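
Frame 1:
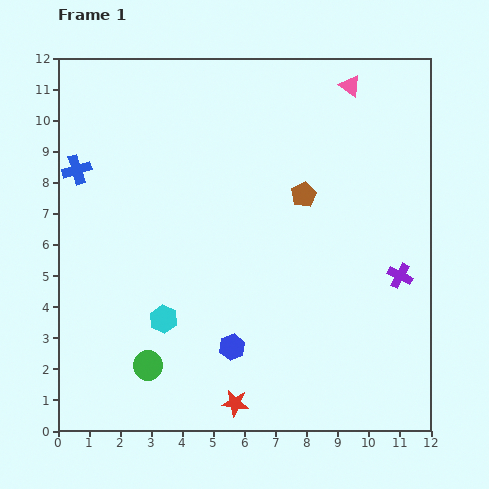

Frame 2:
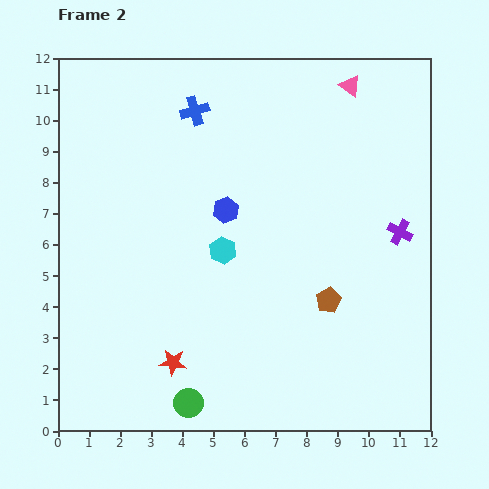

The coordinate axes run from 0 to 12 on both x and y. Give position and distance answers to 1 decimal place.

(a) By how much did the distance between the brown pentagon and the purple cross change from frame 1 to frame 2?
-0.8

Distance in frame 1: 4.0. Distance in frame 2: 3.2.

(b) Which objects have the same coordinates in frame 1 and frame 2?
the pink triangle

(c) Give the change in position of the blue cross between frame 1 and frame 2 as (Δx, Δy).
(3.8, 1.9)

The blue cross was at (0.6, 8.4) in frame 1 and (4.4, 10.3) in frame 2.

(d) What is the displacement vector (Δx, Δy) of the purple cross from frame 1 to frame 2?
(0.0, 1.4)

The purple cross was at (11.0, 5.0) in frame 1 and (11.0, 6.4) in frame 2.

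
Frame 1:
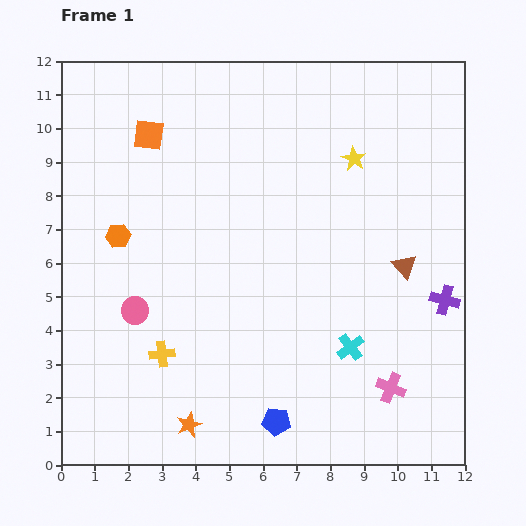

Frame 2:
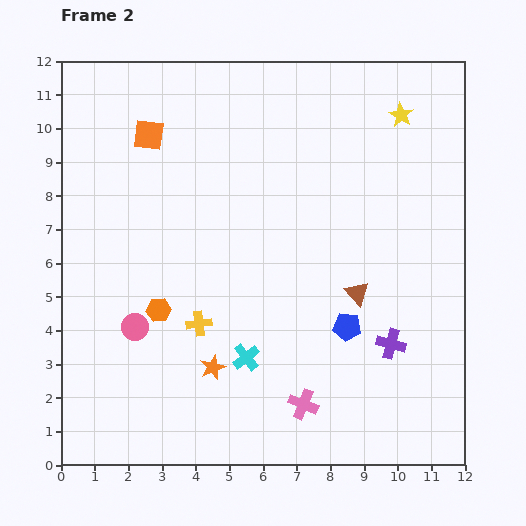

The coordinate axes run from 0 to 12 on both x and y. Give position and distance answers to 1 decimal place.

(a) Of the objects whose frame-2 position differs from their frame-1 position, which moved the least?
the pink circle

(moved 0.5)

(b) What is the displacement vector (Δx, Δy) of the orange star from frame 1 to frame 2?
(0.7, 1.7)

The orange star was at (3.8, 1.2) in frame 1 and (4.5, 2.9) in frame 2.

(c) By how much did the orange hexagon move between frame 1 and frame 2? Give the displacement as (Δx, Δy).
(1.2, -2.2)

The orange hexagon was at (1.7, 6.8) in frame 1 and (2.9, 4.6) in frame 2.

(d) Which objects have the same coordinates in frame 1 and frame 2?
the orange square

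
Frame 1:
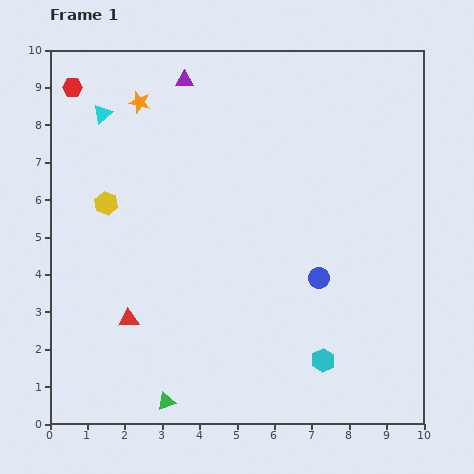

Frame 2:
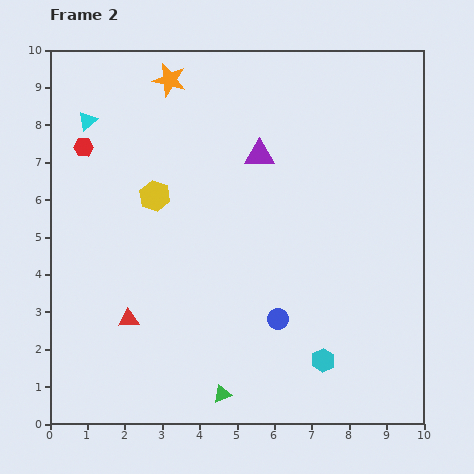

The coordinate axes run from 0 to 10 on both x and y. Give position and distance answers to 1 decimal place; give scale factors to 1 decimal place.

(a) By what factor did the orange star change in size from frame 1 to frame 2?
1.6×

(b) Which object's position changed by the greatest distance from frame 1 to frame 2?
the purple triangle

(moved 2.8; next 1.6)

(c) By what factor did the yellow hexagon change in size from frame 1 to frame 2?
1.3×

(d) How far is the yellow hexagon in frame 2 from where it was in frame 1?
1.3

The yellow hexagon moved from (1.5, 5.9) to (2.8, 6.1), a distance of √(1.3² + 0.2²) ≈ 1.3.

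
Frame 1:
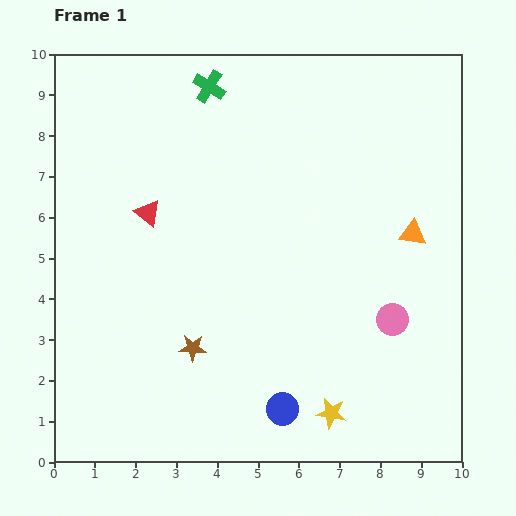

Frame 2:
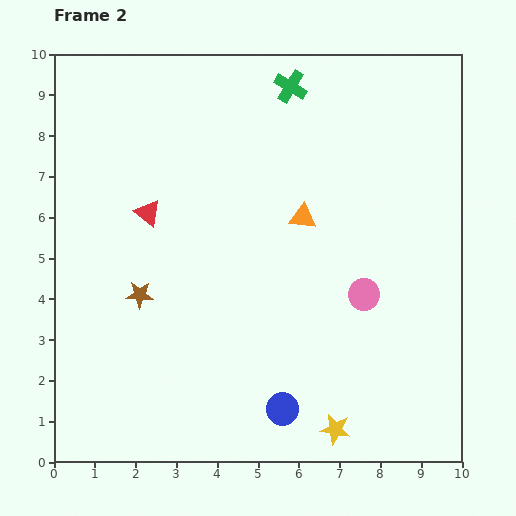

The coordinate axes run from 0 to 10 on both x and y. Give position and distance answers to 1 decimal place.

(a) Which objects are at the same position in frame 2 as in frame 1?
the red triangle, the blue circle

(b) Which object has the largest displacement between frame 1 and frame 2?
the orange triangle

(moved 2.7; next 2.0)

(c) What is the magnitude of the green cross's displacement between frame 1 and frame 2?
2.0

The green cross moved from (3.8, 9.2) to (5.8, 9.2), a distance of √(2.0² + 0.0²) ≈ 2.0.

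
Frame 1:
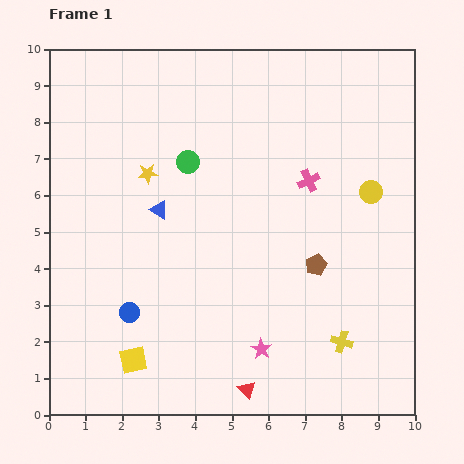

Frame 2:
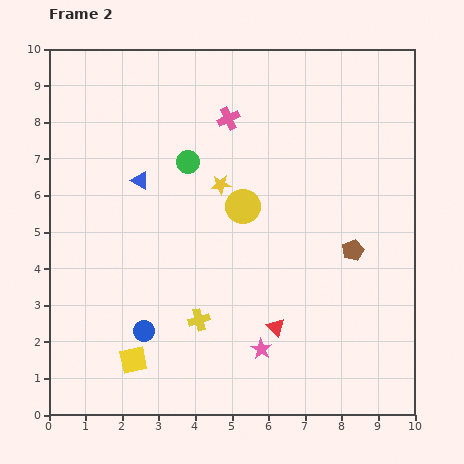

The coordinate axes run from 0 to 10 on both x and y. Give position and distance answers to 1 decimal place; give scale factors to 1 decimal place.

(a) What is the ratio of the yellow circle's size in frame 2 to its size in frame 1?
1.5×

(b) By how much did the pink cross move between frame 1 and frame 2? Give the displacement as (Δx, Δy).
(-2.2, 1.7)

The pink cross was at (7.1, 6.4) in frame 1 and (4.9, 8.1) in frame 2.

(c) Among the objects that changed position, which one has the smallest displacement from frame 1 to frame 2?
the blue circle

(moved 0.6)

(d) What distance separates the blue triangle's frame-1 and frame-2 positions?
0.9

The blue triangle moved from (3.0, 5.6) to (2.5, 6.4), a distance of √(0.5² + 0.8²) ≈ 0.9.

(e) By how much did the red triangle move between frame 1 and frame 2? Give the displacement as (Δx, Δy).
(0.8, 1.7)

The red triangle was at (5.4, 0.7) in frame 1 and (6.2, 2.4) in frame 2.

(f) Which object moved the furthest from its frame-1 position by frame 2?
the yellow cross

(moved 3.9; next 3.5)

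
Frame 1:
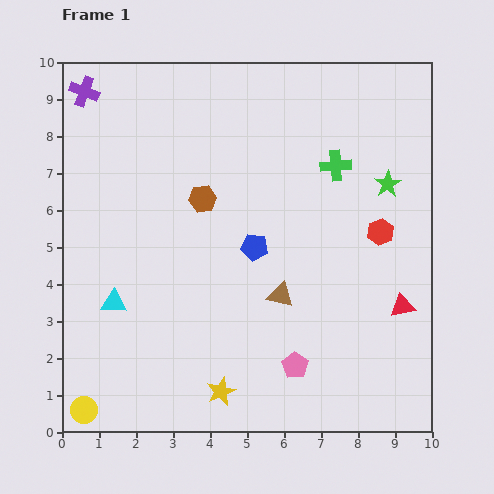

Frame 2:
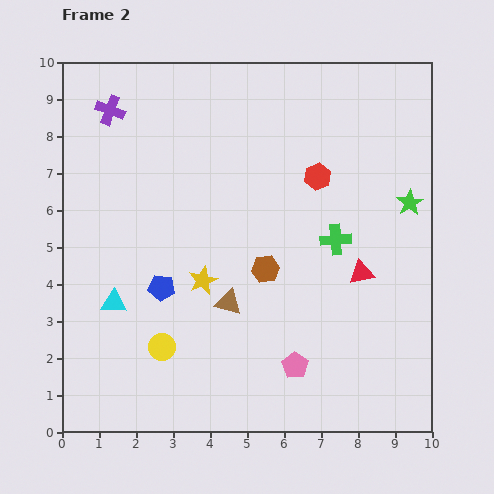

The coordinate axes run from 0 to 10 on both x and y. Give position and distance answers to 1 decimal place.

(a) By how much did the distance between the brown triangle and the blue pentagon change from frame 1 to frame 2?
+0.3

Distance in frame 1: 1.5. Distance in frame 2: 1.8.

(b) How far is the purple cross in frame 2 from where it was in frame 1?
0.9

The purple cross moved from (0.6, 9.2) to (1.3, 8.7), a distance of √(0.7² + 0.5²) ≈ 0.9.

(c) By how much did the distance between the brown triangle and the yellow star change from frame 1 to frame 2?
-2.2

Distance in frame 1: 3.1. Distance in frame 2: 0.9.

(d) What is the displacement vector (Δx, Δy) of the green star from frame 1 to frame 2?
(0.6, -0.5)

The green star was at (8.8, 6.7) in frame 1 and (9.4, 6.2) in frame 2.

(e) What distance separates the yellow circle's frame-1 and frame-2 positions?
2.7

The yellow circle moved from (0.6, 0.6) to (2.7, 2.3), a distance of √(2.1² + 1.7²) ≈ 2.7.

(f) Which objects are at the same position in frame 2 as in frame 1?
the pink pentagon, the cyan triangle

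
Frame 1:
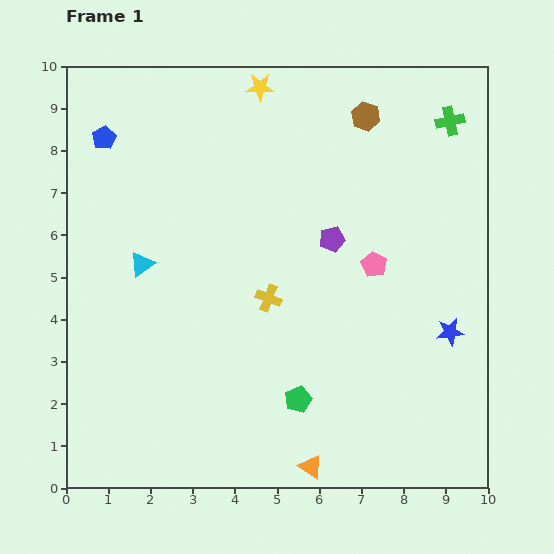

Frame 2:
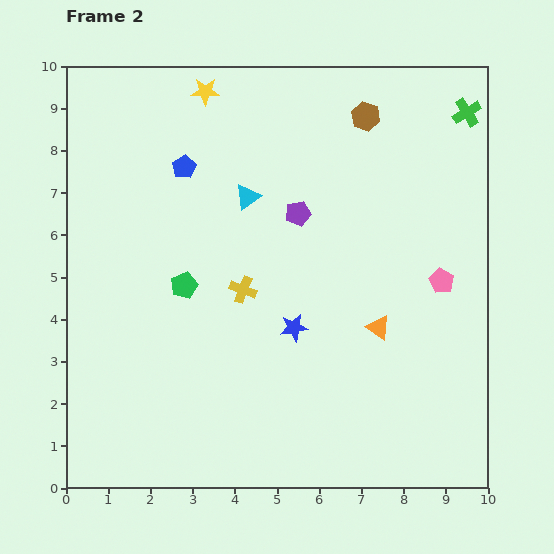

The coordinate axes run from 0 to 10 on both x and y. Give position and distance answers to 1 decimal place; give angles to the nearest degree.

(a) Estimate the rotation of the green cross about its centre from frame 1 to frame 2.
20° counter-clockwise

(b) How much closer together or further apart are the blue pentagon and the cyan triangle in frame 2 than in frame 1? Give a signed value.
-1.4

Distance in frame 1: 3.1. Distance in frame 2: 1.7.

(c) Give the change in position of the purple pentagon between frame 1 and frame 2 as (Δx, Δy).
(-0.8, 0.6)

The purple pentagon was at (6.3, 5.9) in frame 1 and (5.5, 6.5) in frame 2.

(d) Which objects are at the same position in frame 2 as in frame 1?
the brown hexagon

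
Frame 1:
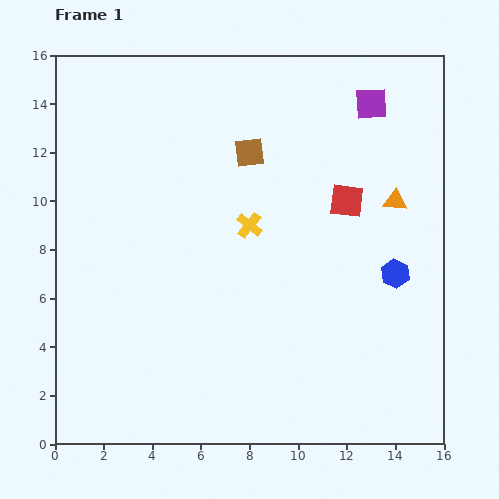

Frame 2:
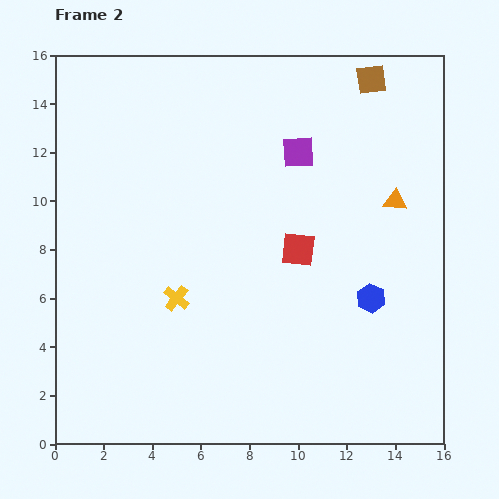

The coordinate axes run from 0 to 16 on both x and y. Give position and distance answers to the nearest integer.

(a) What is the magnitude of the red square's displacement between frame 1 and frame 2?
3

The red square moved from (12, 10) to (10, 8), a distance of √(2² + 2²) ≈ 3.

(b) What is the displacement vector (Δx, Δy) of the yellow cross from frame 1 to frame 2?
(-3, -3)

The yellow cross was at (8, 9) in frame 1 and (5, 6) in frame 2.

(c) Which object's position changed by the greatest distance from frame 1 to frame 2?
the brown square

(moved 6; next 4)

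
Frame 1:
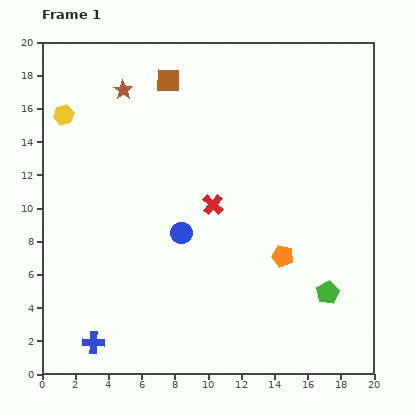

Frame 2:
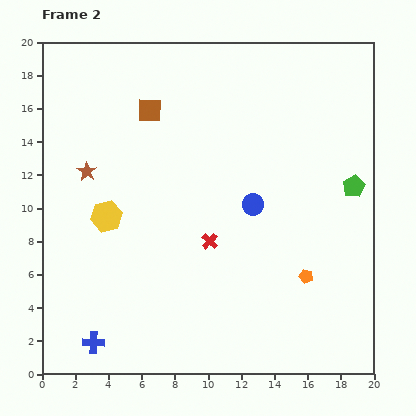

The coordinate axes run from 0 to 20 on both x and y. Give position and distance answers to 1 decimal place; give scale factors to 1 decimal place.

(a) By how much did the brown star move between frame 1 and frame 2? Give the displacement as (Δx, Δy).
(-2.2, -4.9)

The brown star was at (4.9, 17.1) in frame 1 and (2.7, 12.2) in frame 2.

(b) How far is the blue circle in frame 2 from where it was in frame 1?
4.6

The blue circle moved from (8.4, 8.5) to (12.7, 10.2), a distance of √(4.3² + 1.7²) ≈ 4.6.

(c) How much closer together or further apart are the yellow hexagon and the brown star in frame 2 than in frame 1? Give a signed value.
-0.9

Distance in frame 1: 3.9. Distance in frame 2: 3.0.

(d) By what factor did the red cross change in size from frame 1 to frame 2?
0.8×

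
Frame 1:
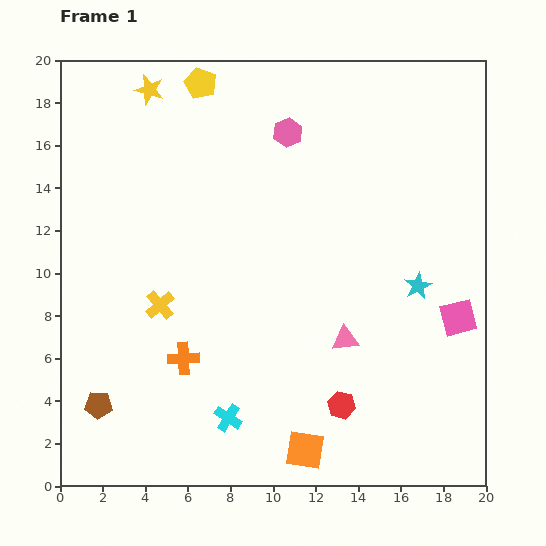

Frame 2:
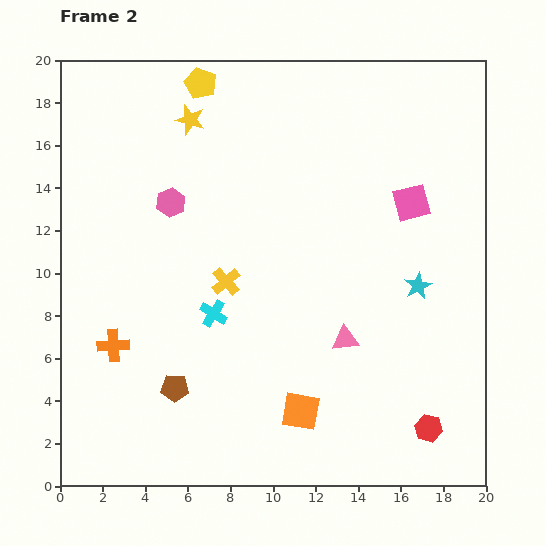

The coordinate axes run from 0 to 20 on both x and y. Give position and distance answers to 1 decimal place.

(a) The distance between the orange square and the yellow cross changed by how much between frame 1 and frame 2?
-2.6

Distance in frame 1: 9.6. Distance in frame 2: 7.0.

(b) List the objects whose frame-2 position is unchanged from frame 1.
the pink triangle, the yellow pentagon, the cyan star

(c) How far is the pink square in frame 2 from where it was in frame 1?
5.8

The pink square moved from (18.7, 7.9) to (16.5, 13.3), a distance of √(2.2² + 5.4²) ≈ 5.8.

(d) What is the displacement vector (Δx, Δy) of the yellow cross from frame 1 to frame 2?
(3.1, 1.1)

The yellow cross was at (4.7, 8.5) in frame 1 and (7.8, 9.6) in frame 2.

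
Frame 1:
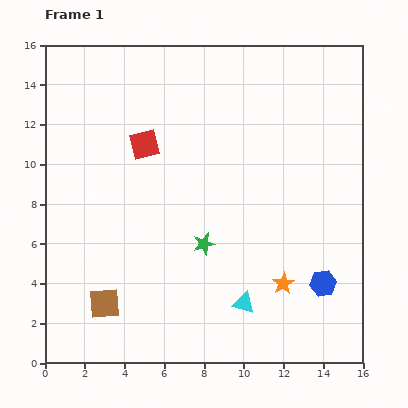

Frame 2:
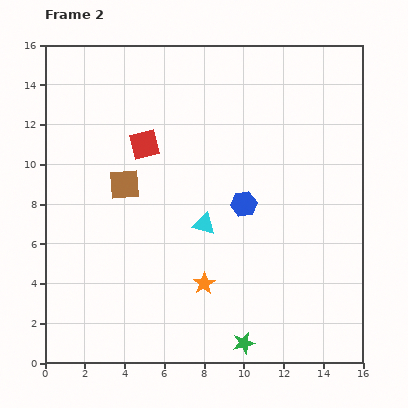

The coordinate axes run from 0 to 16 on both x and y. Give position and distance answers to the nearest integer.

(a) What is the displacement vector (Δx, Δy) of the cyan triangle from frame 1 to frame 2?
(-2, 4)

The cyan triangle was at (10, 3) in frame 1 and (8, 7) in frame 2.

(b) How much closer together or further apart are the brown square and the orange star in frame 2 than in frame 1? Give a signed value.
-3

Distance in frame 1: 9. Distance in frame 2: 6.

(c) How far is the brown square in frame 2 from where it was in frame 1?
6

The brown square moved from (3, 3) to (4, 9), a distance of √(1² + 6²) ≈ 6.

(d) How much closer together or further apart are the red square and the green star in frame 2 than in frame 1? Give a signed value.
+5

Distance in frame 1: 6. Distance in frame 2: 11.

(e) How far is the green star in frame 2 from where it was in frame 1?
5

The green star moved from (8, 6) to (10, 1), a distance of √(2² + 5²) ≈ 5.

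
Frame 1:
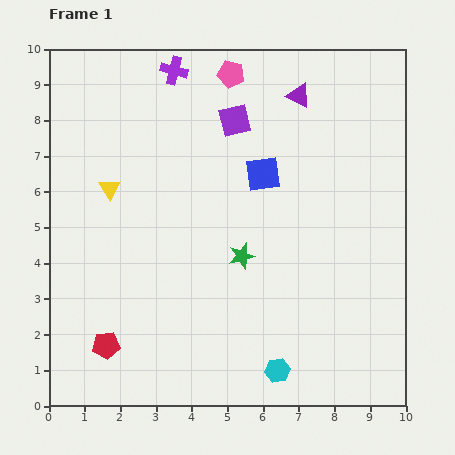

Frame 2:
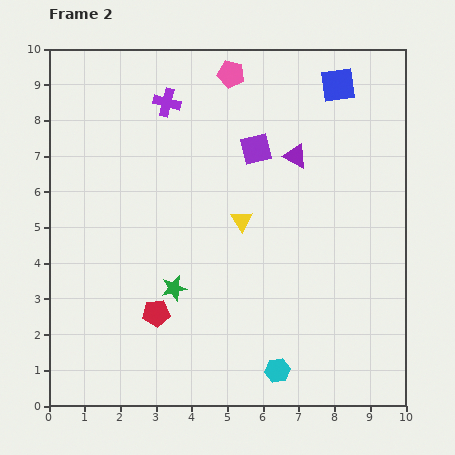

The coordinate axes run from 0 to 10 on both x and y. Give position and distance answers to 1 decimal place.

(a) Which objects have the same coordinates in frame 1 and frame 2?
the pink pentagon, the cyan hexagon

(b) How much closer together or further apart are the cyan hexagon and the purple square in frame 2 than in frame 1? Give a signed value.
-0.9

Distance in frame 1: 7.1. Distance in frame 2: 6.2.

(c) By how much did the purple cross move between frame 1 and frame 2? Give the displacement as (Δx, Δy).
(-0.2, -0.9)

The purple cross was at (3.5, 9.4) in frame 1 and (3.3, 8.5) in frame 2.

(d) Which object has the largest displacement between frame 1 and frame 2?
the yellow triangle

(moved 3.8; next 3.3)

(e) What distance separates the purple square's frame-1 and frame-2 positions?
1.0

The purple square moved from (5.2, 8.0) to (5.8, 7.2), a distance of √(0.6² + 0.8²) ≈ 1.0.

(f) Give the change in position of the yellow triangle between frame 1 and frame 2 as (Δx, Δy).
(3.7, -0.9)

The yellow triangle was at (1.7, 6.1) in frame 1 and (5.4, 5.2) in frame 2.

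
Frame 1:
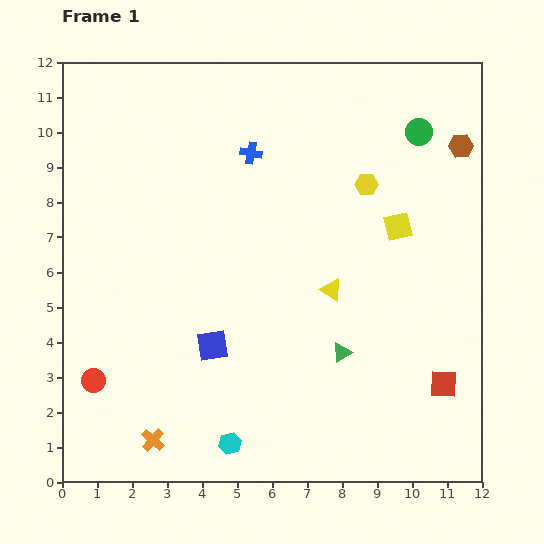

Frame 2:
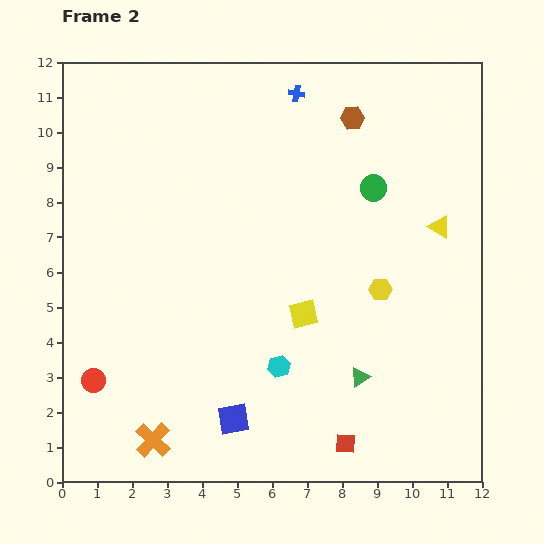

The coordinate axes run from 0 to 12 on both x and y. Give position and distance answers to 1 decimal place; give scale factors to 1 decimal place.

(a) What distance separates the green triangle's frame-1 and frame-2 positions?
0.9

The green triangle moved from (8.0, 3.7) to (8.5, 3.0), a distance of √(0.5² + 0.7²) ≈ 0.9.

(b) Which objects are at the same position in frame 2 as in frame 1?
the orange cross, the red circle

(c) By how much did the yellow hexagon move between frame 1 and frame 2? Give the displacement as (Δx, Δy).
(0.4, -3.0)

The yellow hexagon was at (8.7, 8.5) in frame 1 and (9.1, 5.5) in frame 2.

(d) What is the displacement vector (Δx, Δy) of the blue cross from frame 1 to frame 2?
(1.3, 1.7)

The blue cross was at (5.4, 9.4) in frame 1 and (6.7, 11.1) in frame 2.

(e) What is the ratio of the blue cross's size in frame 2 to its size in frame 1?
0.7×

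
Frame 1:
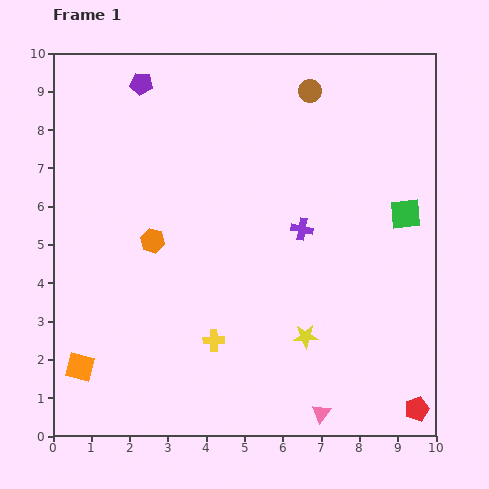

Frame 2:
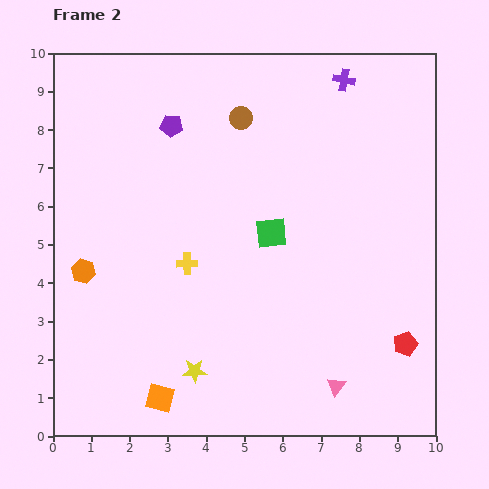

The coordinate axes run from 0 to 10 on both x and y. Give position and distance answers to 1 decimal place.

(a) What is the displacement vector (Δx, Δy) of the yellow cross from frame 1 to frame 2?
(-0.7, 2.0)

The yellow cross was at (4.2, 2.5) in frame 1 and (3.5, 4.5) in frame 2.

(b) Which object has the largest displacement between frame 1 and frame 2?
the purple cross

(moved 4.1; next 3.5)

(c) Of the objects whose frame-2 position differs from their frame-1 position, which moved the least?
the pink triangle

(moved 0.8)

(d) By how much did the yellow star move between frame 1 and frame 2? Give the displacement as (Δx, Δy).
(-2.9, -0.9)

The yellow star was at (6.6, 2.6) in frame 1 and (3.7, 1.7) in frame 2.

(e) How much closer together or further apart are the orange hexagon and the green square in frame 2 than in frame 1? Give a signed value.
-1.6

Distance in frame 1: 6.6. Distance in frame 2: 5.0.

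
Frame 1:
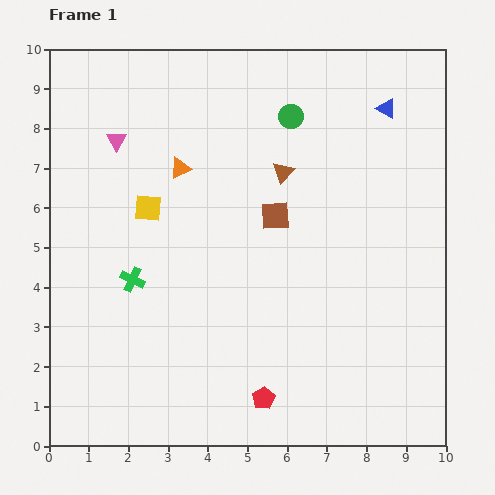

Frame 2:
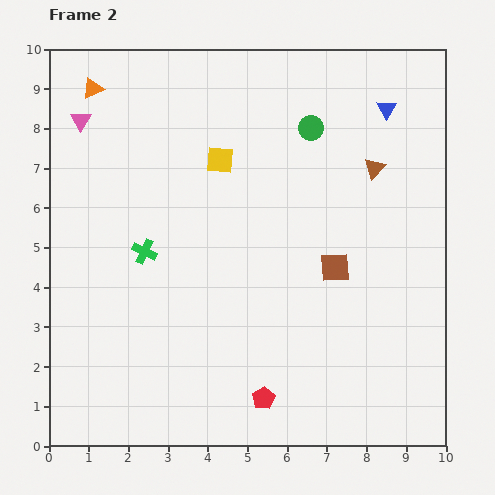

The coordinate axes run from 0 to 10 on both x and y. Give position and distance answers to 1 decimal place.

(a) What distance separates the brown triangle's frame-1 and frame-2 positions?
2.3

The brown triangle moved from (5.9, 6.9) to (8.2, 7.0), a distance of √(2.3² + 0.1²) ≈ 2.3.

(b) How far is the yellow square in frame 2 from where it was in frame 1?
2.2

The yellow square moved from (2.5, 6.0) to (4.3, 7.2), a distance of √(1.8² + 1.2²) ≈ 2.2.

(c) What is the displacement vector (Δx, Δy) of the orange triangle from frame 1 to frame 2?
(-2.2, 2.0)

The orange triangle was at (3.3, 7.0) in frame 1 and (1.1, 9.0) in frame 2.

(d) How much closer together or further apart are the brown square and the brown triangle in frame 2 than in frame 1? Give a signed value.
+1.6

Distance in frame 1: 1.1. Distance in frame 2: 2.7.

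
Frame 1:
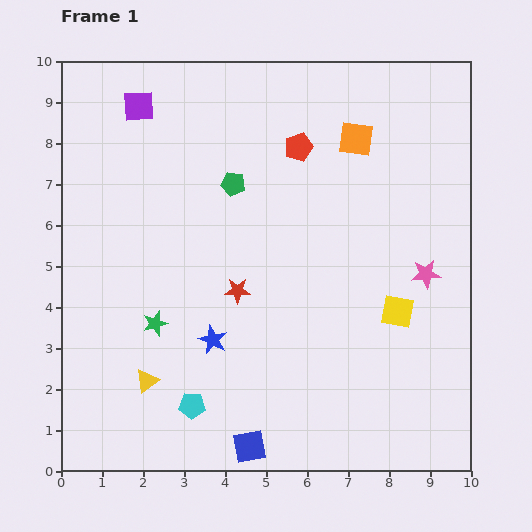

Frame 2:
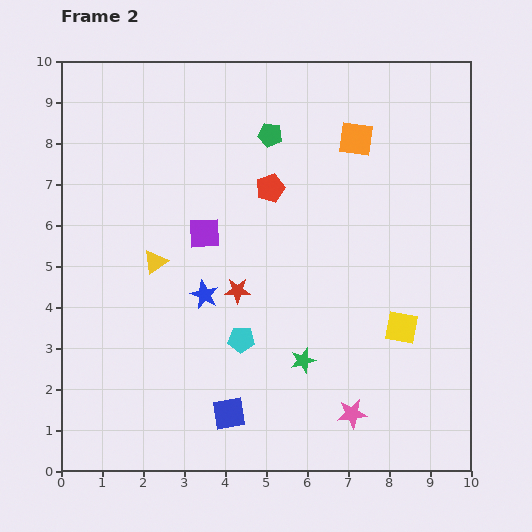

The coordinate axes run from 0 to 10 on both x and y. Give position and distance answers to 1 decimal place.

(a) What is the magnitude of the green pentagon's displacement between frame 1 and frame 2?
1.5

The green pentagon moved from (4.2, 7.0) to (5.1, 8.2), a distance of √(0.9² + 1.2²) ≈ 1.5.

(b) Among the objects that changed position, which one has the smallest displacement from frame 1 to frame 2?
the yellow square

(moved 0.4)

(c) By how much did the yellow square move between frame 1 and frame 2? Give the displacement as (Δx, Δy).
(0.1, -0.4)

The yellow square was at (8.2, 3.9) in frame 1 and (8.3, 3.5) in frame 2.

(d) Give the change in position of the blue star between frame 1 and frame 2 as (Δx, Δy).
(-0.2, 1.1)

The blue star was at (3.7, 3.2) in frame 1 and (3.5, 4.3) in frame 2.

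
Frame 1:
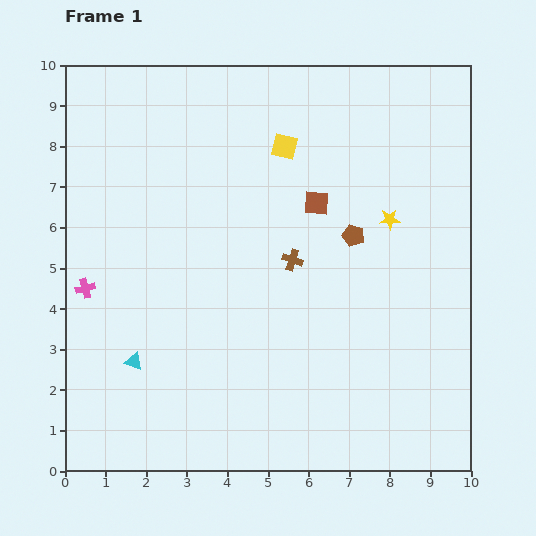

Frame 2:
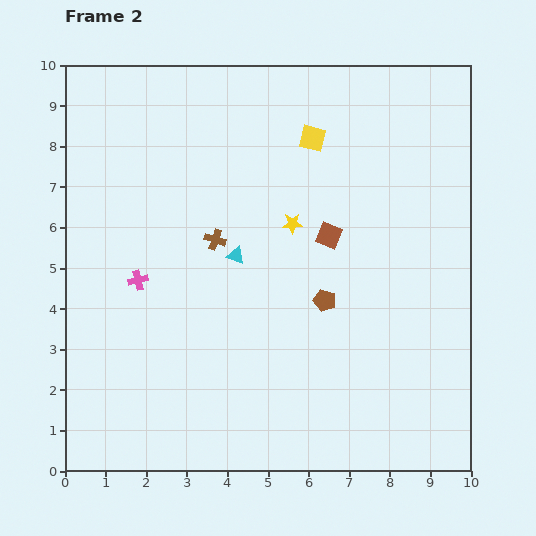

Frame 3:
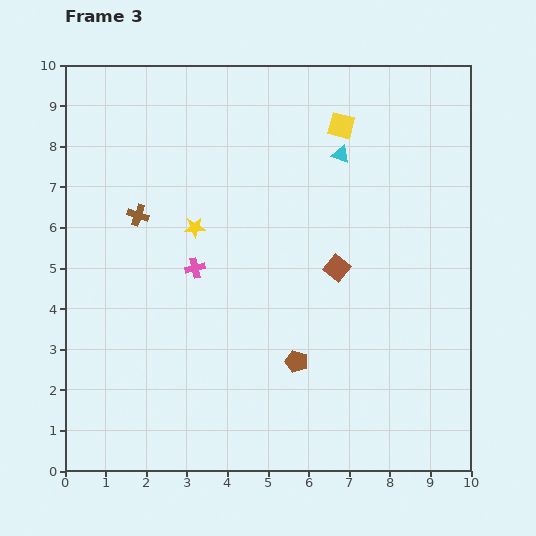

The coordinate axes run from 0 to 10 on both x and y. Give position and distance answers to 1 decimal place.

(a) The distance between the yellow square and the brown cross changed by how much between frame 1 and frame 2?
+0.7

Distance in frame 1: 2.8. Distance in frame 2: 3.5.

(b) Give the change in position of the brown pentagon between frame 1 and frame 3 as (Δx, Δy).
(-1.4, -3.1)

The brown pentagon was at (7.1, 5.8) in frame 1 and (5.7, 2.7) in frame 3.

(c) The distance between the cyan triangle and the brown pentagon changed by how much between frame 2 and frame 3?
+2.7

Distance in frame 2: 2.5. Distance in frame 3: 5.2.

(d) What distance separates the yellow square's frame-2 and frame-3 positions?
0.8

The yellow square moved from (6.1, 8.2) to (6.8, 8.5), a distance of √(0.7² + 0.3²) ≈ 0.8.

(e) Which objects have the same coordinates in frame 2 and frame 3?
none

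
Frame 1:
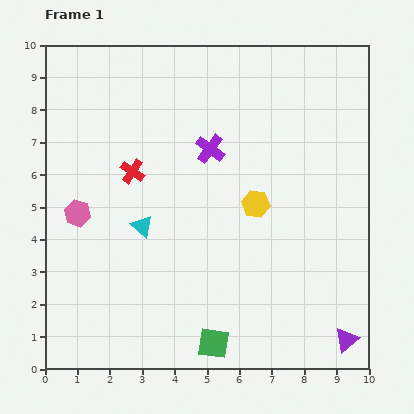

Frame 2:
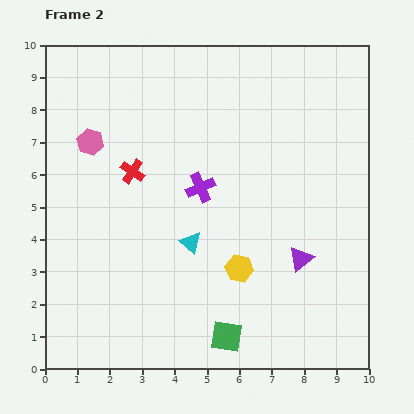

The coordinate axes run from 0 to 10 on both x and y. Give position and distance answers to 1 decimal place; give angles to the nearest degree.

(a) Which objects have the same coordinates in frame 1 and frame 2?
the red cross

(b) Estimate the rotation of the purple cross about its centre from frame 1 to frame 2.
29° clockwise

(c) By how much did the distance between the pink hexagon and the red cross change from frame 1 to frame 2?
-0.5

Distance in frame 1: 2.1. Distance in frame 2: 1.6.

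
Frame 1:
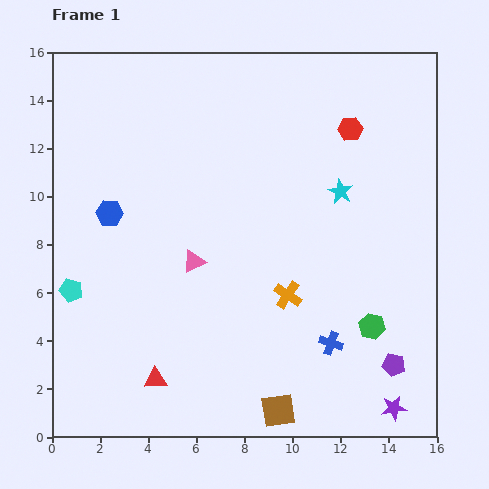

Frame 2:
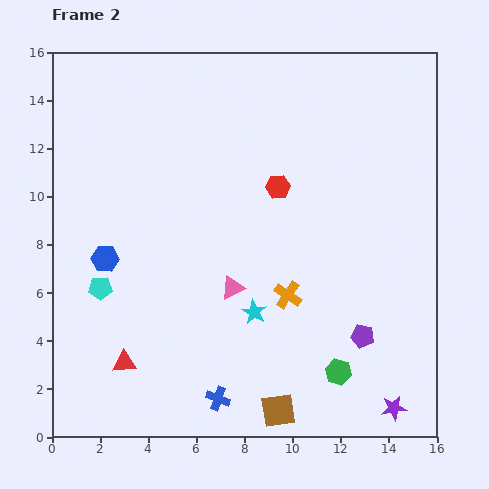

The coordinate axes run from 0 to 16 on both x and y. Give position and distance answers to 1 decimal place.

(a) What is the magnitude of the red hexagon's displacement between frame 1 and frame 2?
3.8

The red hexagon moved from (12.4, 12.8) to (9.4, 10.4), a distance of √(3.0² + 2.4²) ≈ 3.8.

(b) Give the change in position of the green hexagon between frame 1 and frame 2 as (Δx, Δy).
(-1.4, -1.9)

The green hexagon was at (13.3, 4.6) in frame 1 and (11.9, 2.7) in frame 2.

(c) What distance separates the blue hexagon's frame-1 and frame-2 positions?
1.9

The blue hexagon moved from (2.4, 9.3) to (2.2, 7.4), a distance of √(0.2² + 1.9²) ≈ 1.9.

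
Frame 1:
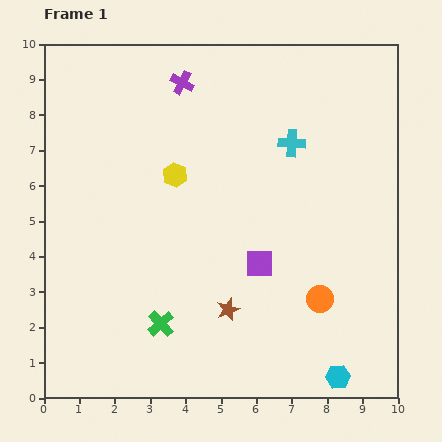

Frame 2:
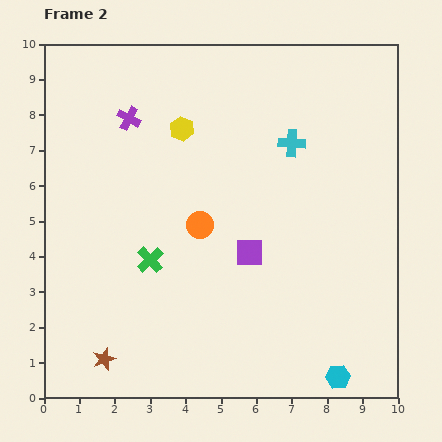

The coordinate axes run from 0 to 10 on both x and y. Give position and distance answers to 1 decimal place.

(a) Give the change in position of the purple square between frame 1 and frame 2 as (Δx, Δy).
(-0.3, 0.3)

The purple square was at (6.1, 3.8) in frame 1 and (5.8, 4.1) in frame 2.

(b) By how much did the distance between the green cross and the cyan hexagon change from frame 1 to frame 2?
+1.0

Distance in frame 1: 5.2. Distance in frame 2: 6.2.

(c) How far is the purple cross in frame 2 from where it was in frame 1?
1.8

The purple cross moved from (3.9, 8.9) to (2.4, 7.9), a distance of √(1.5² + 1.0²) ≈ 1.8.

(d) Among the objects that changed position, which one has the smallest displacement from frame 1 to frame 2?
the purple square

(moved 0.4)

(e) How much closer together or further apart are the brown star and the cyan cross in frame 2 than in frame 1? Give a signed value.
+3.1

Distance in frame 1: 5.0. Distance in frame 2: 8.1.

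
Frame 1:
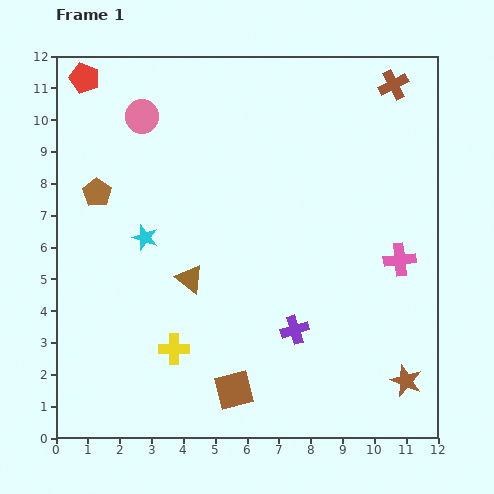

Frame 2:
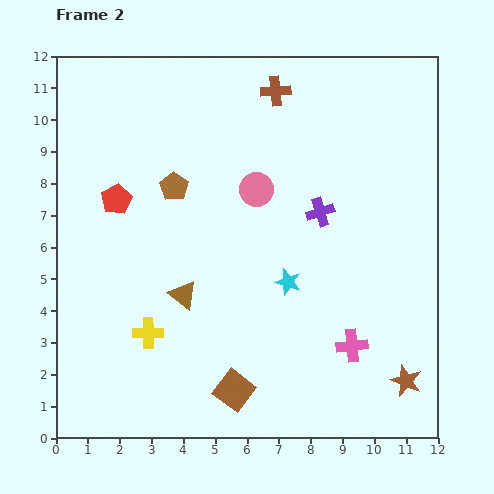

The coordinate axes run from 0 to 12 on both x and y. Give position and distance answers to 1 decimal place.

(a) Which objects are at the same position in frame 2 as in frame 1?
the brown star, the brown square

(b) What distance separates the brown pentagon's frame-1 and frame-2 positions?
2.4

The brown pentagon moved from (1.3, 7.7) to (3.7, 7.9), a distance of √(2.4² + 0.2²) ≈ 2.4.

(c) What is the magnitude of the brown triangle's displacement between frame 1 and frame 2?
0.5

The brown triangle moved from (4.2, 5.0) to (4.0, 4.5), a distance of √(0.2² + 0.5²) ≈ 0.5.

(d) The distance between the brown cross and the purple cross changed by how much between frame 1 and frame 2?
-4.3

Distance in frame 1: 8.3. Distance in frame 2: 4.0.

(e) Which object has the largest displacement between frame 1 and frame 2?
the cyan star

(moved 4.7; next 4.3)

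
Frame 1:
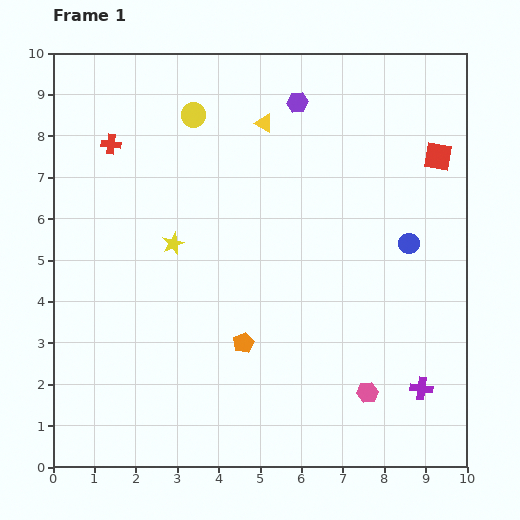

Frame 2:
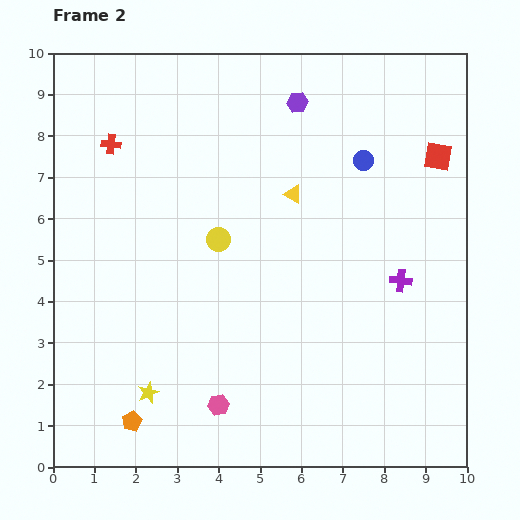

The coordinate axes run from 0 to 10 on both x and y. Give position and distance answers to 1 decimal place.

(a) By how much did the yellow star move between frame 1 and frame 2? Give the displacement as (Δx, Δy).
(-0.6, -3.6)

The yellow star was at (2.9, 5.4) in frame 1 and (2.3, 1.8) in frame 2.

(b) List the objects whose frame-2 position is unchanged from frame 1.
the red cross, the red square, the purple hexagon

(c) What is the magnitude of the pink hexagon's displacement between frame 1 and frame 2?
3.6

The pink hexagon moved from (7.6, 1.8) to (4.0, 1.5), a distance of √(3.6² + 0.3²) ≈ 3.6.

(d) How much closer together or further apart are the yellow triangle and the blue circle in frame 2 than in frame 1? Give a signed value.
-2.6

Distance in frame 1: 4.5. Distance in frame 2: 1.9.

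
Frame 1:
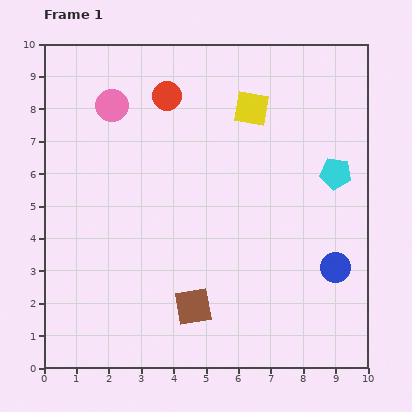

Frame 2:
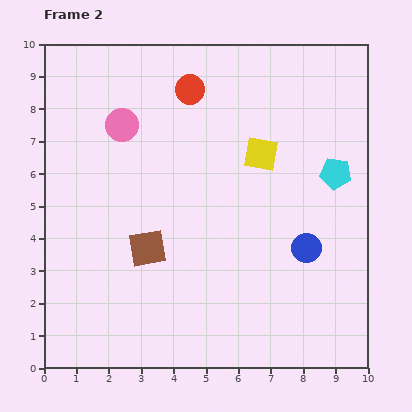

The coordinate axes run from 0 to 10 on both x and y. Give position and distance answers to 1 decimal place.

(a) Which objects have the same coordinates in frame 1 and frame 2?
the cyan pentagon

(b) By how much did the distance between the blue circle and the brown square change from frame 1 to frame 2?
+0.3

Distance in frame 1: 4.6. Distance in frame 2: 4.9.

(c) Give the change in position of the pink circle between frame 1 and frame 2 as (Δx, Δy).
(0.3, -0.6)

The pink circle was at (2.1, 8.1) in frame 1 and (2.4, 7.5) in frame 2.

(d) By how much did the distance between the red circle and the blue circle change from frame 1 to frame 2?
-1.3

Distance in frame 1: 7.4. Distance in frame 2: 6.1.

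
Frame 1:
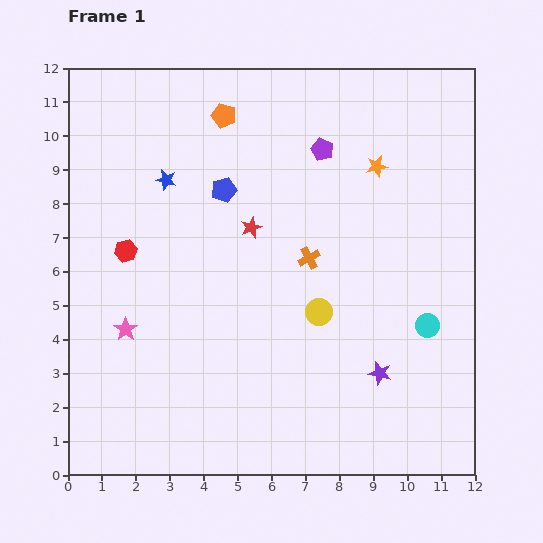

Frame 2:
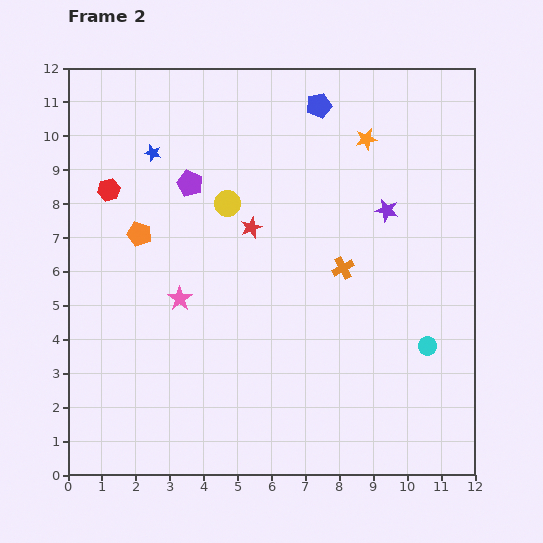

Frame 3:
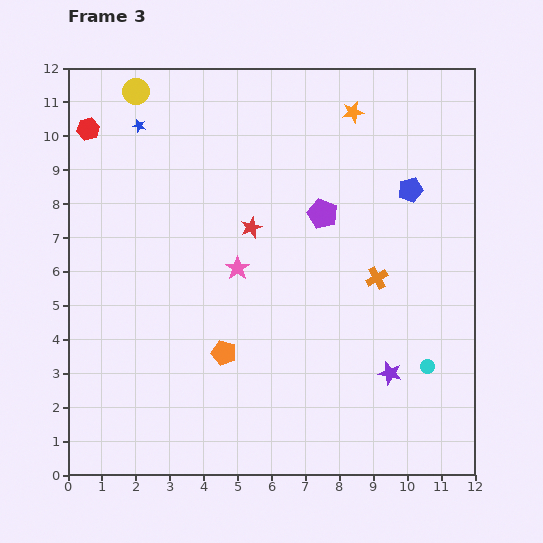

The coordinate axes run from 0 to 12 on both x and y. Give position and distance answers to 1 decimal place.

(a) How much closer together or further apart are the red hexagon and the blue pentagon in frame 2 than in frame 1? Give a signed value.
+3.3

Distance in frame 1: 3.4. Distance in frame 2: 6.7.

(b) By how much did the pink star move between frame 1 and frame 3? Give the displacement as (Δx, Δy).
(3.3, 1.8)

The pink star was at (1.7, 4.3) in frame 1 and (5.0, 6.1) in frame 3.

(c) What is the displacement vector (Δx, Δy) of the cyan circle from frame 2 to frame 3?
(0.0, -0.6)

The cyan circle was at (10.6, 3.8) in frame 2 and (10.6, 3.2) in frame 3.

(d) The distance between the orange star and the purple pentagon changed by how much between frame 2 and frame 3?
-2.3

Distance in frame 2: 5.4. Distance in frame 3: 3.1.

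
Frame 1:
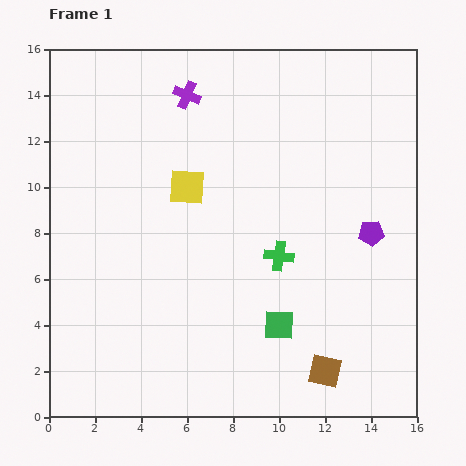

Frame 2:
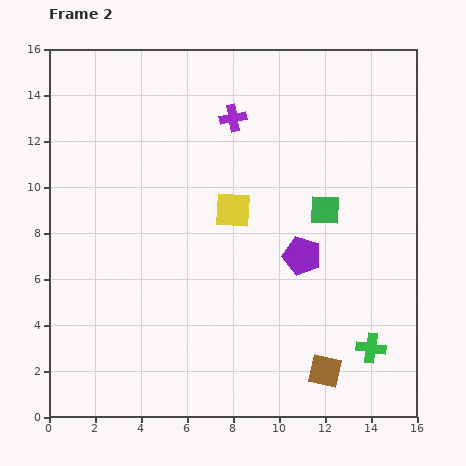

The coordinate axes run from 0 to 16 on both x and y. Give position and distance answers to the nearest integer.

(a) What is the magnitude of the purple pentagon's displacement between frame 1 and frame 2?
3

The purple pentagon moved from (14, 8) to (11, 7), a distance of √(3² + 1²) ≈ 3.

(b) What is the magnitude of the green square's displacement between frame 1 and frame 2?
5

The green square moved from (10, 4) to (12, 9), a distance of √(2² + 5²) ≈ 5.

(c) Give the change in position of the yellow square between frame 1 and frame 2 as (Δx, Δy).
(2, -1)

The yellow square was at (6, 10) in frame 1 and (8, 9) in frame 2.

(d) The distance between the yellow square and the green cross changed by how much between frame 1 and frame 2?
+3

Distance in frame 1: 5. Distance in frame 2: 8.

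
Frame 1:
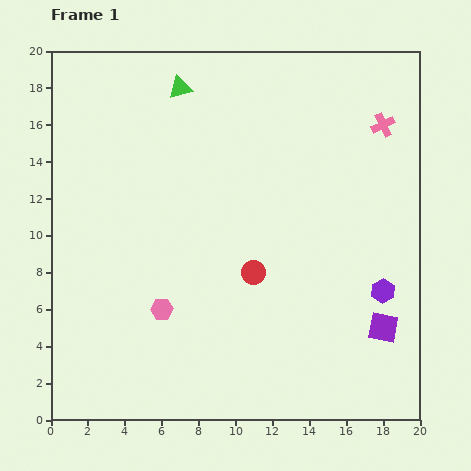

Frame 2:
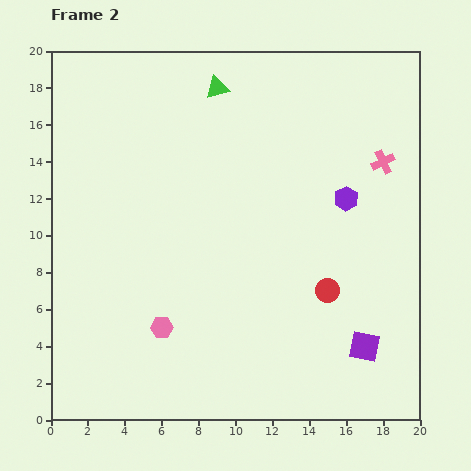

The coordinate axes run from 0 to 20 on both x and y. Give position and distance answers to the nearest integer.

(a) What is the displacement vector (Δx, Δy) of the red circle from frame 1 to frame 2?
(4, -1)

The red circle was at (11, 8) in frame 1 and (15, 7) in frame 2.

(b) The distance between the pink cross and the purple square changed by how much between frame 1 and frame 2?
-1

Distance in frame 1: 11. Distance in frame 2: 10.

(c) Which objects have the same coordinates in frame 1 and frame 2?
none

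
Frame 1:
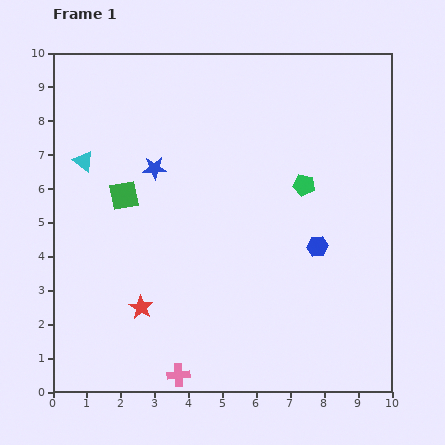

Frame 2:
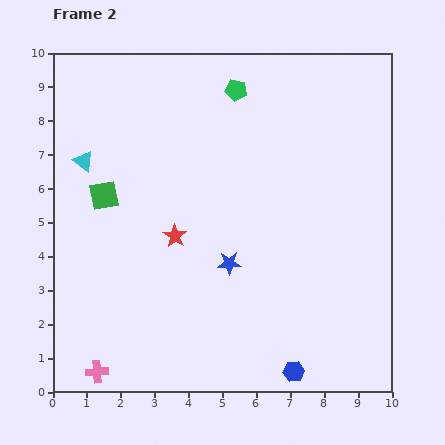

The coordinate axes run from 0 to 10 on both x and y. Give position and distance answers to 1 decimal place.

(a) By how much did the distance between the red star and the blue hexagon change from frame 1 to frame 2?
-0.2

Distance in frame 1: 5.5. Distance in frame 2: 5.3.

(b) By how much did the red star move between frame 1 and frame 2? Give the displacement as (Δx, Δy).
(1.0, 2.1)

The red star was at (2.6, 2.5) in frame 1 and (3.6, 4.6) in frame 2.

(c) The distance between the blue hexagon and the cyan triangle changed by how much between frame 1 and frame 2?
+1.5

Distance in frame 1: 7.3. Distance in frame 2: 8.8.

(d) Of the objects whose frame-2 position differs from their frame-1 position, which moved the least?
the green square

(moved 0.6)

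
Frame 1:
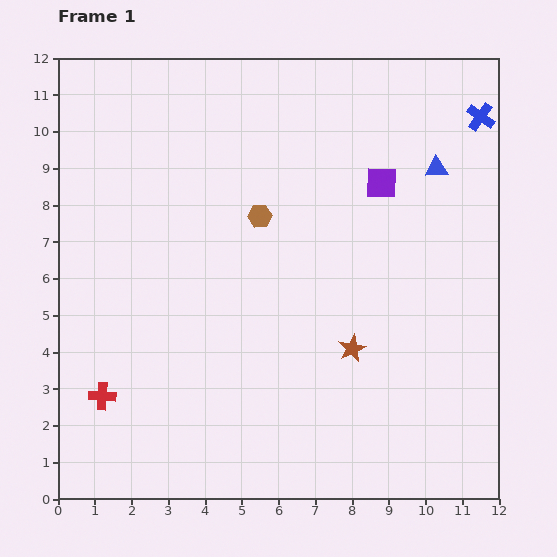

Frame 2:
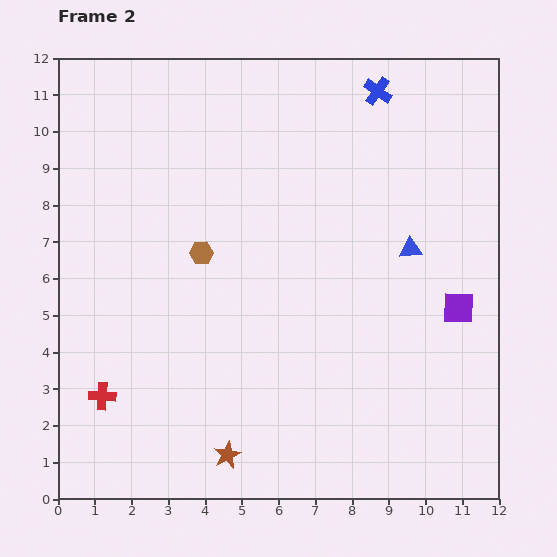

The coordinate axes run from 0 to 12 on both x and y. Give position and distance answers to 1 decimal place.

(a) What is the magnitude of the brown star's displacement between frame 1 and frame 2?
4.5

The brown star moved from (8.0, 4.1) to (4.6, 1.2), a distance of √(3.4² + 2.9²) ≈ 4.5.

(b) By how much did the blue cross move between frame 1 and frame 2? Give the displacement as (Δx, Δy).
(-2.8, 0.7)

The blue cross was at (11.5, 10.4) in frame 1 and (8.7, 11.1) in frame 2.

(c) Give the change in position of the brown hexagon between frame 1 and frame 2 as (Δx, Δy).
(-1.6, -1.0)

The brown hexagon was at (5.5, 7.7) in frame 1 and (3.9, 6.7) in frame 2.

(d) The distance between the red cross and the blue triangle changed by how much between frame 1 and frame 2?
-1.7

Distance in frame 1: 11.0. Distance in frame 2: 9.3.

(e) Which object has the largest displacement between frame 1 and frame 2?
the brown star

(moved 4.5; next 4.0)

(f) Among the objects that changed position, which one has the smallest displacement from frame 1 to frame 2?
the brown hexagon

(moved 1.9)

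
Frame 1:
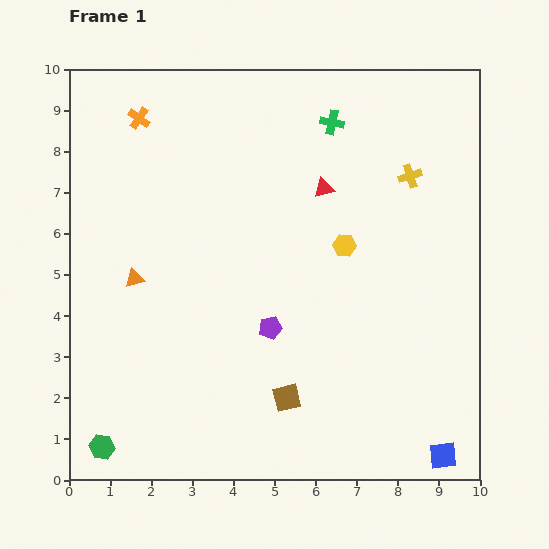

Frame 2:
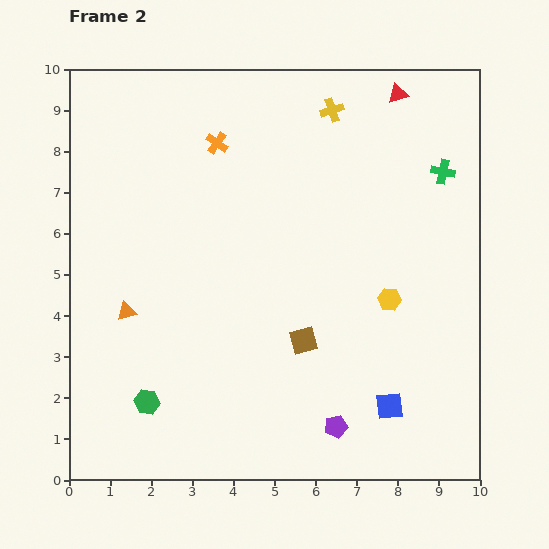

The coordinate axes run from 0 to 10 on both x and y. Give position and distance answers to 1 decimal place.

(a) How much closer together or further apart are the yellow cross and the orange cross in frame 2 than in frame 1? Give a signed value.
-3.8

Distance in frame 1: 6.7. Distance in frame 2: 2.9.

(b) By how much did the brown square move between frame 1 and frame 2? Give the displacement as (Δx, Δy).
(0.4, 1.4)

The brown square was at (5.3, 2.0) in frame 1 and (5.7, 3.4) in frame 2.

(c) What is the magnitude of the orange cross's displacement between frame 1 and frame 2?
2.0

The orange cross moved from (1.7, 8.8) to (3.6, 8.2), a distance of √(1.9² + 0.6²) ≈ 2.0.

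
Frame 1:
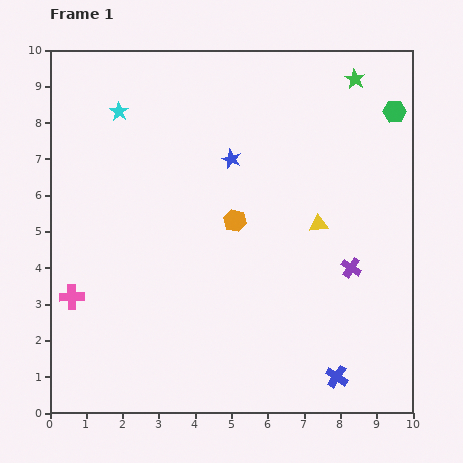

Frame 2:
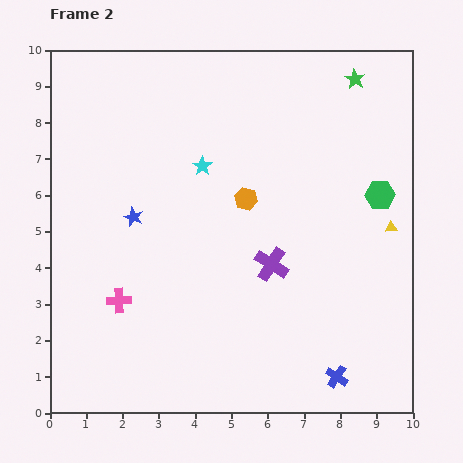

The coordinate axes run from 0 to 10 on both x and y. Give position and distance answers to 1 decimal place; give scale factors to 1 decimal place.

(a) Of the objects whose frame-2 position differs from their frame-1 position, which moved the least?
the orange hexagon

(moved 0.7)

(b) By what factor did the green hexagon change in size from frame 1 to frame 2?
1.3×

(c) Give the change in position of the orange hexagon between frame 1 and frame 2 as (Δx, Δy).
(0.3, 0.6)

The orange hexagon was at (5.1, 5.3) in frame 1 and (5.4, 5.9) in frame 2.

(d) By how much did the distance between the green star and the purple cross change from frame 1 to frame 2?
+0.4

Distance in frame 1: 5.2. Distance in frame 2: 5.6.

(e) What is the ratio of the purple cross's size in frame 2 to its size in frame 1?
1.7×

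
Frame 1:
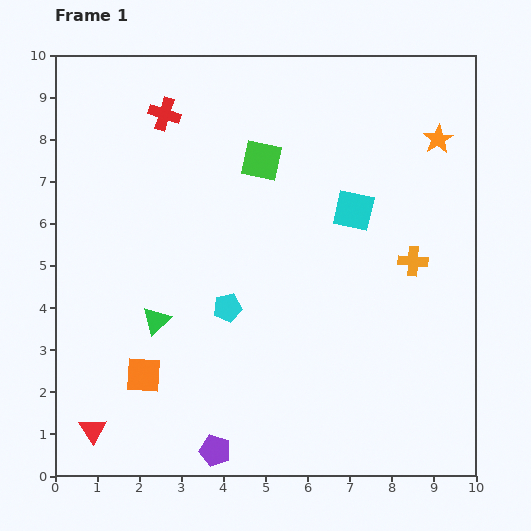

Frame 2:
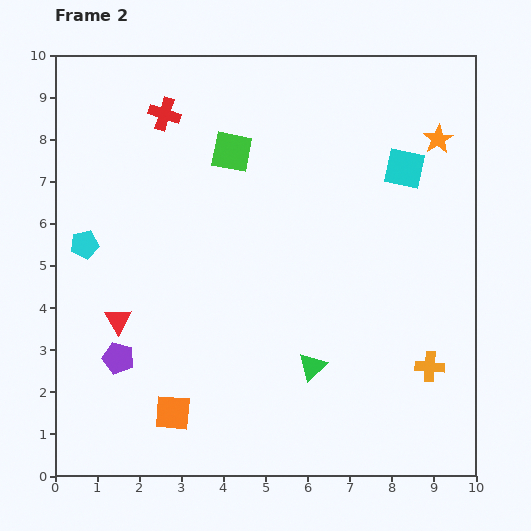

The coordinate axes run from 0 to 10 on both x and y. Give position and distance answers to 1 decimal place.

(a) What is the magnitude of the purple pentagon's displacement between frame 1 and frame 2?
3.2

The purple pentagon moved from (3.8, 0.6) to (1.5, 2.8), a distance of √(2.3² + 2.2²) ≈ 3.2.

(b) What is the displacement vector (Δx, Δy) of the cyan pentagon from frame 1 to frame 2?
(-3.4, 1.5)

The cyan pentagon was at (4.1, 4.0) in frame 1 and (0.7, 5.5) in frame 2.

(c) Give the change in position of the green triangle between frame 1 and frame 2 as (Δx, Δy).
(3.7, -1.1)

The green triangle was at (2.4, 3.7) in frame 1 and (6.1, 2.6) in frame 2.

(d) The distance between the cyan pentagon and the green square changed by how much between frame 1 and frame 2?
+0.5

Distance in frame 1: 3.6. Distance in frame 2: 4.1.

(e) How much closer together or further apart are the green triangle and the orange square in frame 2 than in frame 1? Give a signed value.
+2.2

Distance in frame 1: 1.3. Distance in frame 2: 3.5.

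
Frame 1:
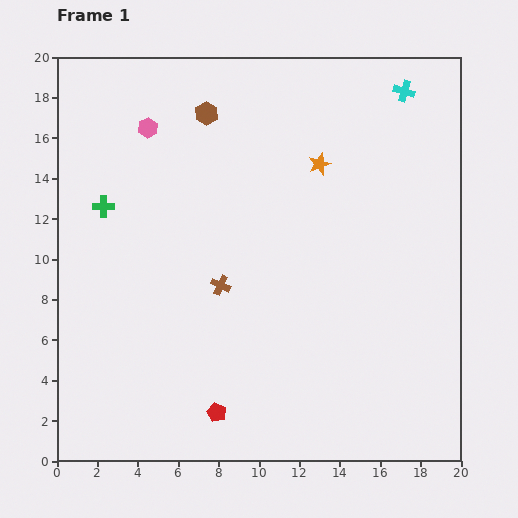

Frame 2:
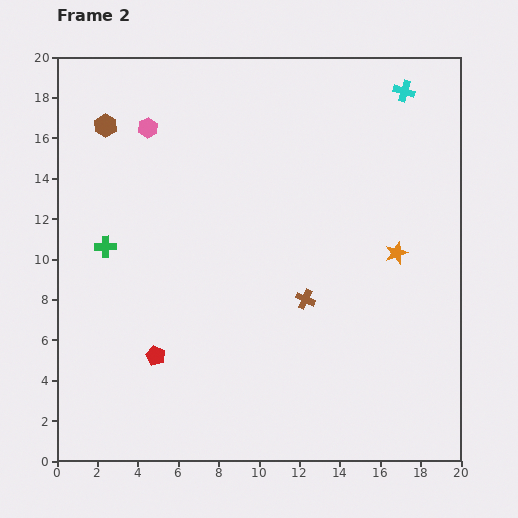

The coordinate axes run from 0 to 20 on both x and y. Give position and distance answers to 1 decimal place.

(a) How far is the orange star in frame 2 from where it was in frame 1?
5.8

The orange star moved from (13.0, 14.7) to (16.8, 10.3), a distance of √(3.8² + 4.4²) ≈ 5.8.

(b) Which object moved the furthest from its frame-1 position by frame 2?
the orange star

(moved 5.8; next 5.0)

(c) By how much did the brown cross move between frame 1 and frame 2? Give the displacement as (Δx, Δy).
(4.2, -0.7)

The brown cross was at (8.1, 8.7) in frame 1 and (12.3, 8.0) in frame 2.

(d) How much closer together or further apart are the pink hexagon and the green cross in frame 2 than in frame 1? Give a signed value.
+1.8

Distance in frame 1: 4.5. Distance in frame 2: 6.3.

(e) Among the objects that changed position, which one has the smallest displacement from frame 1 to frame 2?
the green cross

(moved 2.0)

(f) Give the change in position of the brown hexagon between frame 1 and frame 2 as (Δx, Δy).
(-5.0, -0.6)

The brown hexagon was at (7.4, 17.2) in frame 1 and (2.4, 16.6) in frame 2.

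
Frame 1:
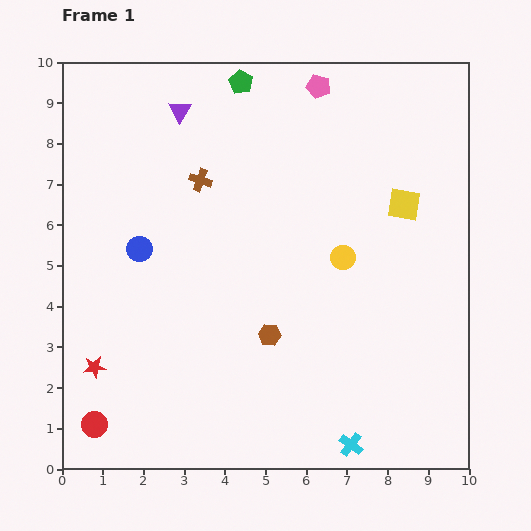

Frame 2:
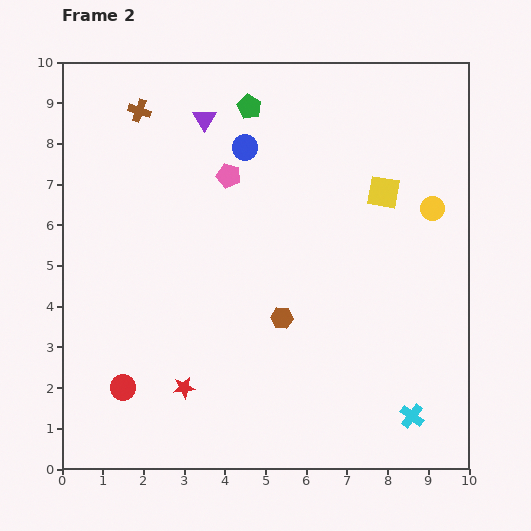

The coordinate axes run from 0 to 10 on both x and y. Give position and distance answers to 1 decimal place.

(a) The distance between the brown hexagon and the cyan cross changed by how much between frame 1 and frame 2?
+0.6

Distance in frame 1: 3.4. Distance in frame 2: 4.0.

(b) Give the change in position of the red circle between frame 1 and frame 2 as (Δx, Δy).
(0.7, 0.9)

The red circle was at (0.8, 1.1) in frame 1 and (1.5, 2.0) in frame 2.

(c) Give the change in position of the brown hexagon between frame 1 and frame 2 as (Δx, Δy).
(0.3, 0.4)

The brown hexagon was at (5.1, 3.3) in frame 1 and (5.4, 3.7) in frame 2.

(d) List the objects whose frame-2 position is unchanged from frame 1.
none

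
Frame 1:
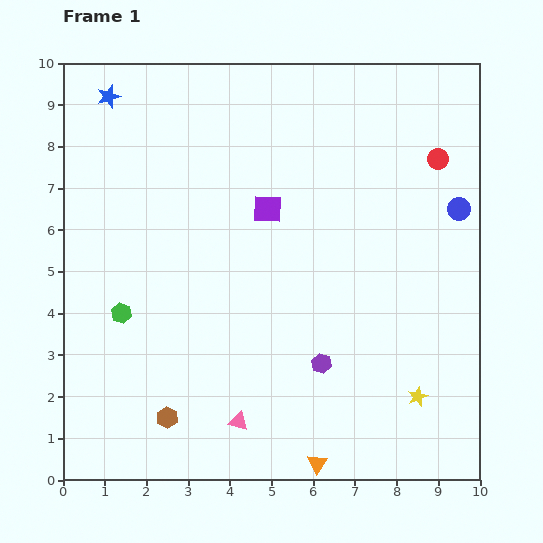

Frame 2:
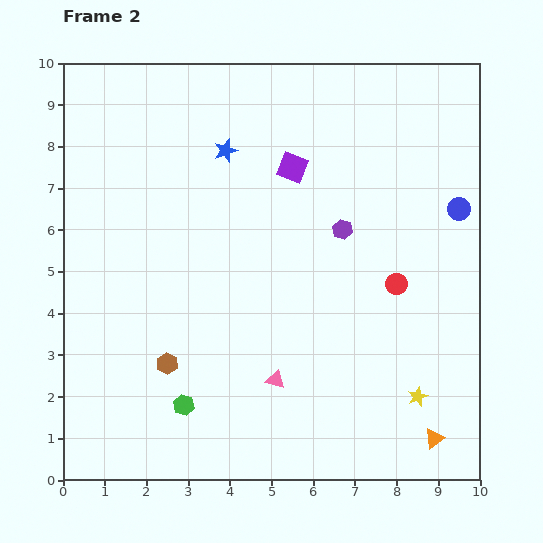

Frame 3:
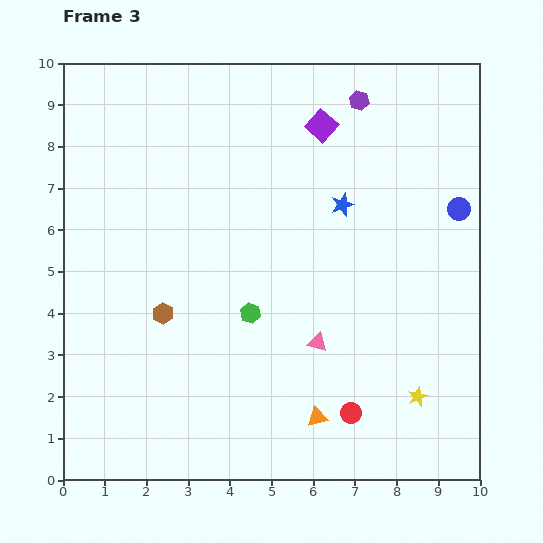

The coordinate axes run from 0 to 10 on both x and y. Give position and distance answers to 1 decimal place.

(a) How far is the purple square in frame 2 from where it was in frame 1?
1.2

The purple square moved from (4.9, 6.5) to (5.5, 7.5), a distance of √(0.6² + 1.0²) ≈ 1.2.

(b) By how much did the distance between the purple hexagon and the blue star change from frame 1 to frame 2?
-4.8

Distance in frame 1: 8.2. Distance in frame 2: 3.4.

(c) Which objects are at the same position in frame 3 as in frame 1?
the yellow star, the blue circle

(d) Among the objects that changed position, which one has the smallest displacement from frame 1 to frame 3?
the orange triangle

(moved 1.1)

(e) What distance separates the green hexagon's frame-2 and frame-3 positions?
2.7

The green hexagon moved from (2.9, 1.8) to (4.5, 4.0), a distance of √(1.6² + 2.2²) ≈ 2.7.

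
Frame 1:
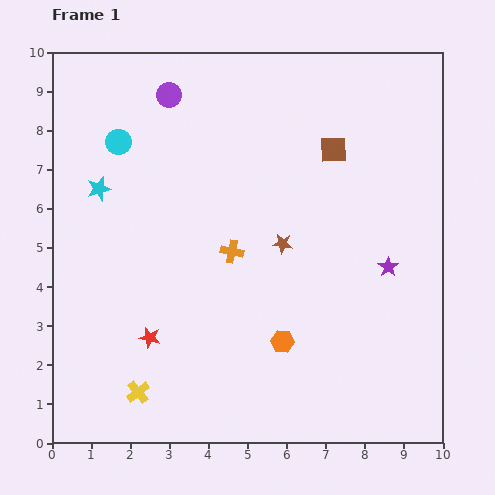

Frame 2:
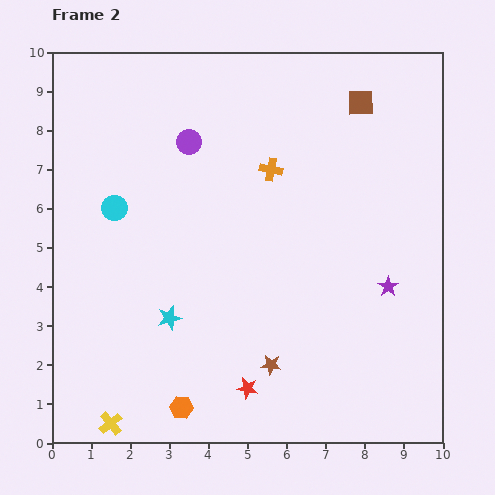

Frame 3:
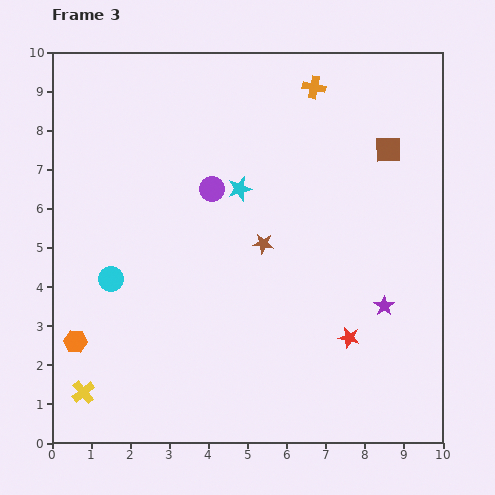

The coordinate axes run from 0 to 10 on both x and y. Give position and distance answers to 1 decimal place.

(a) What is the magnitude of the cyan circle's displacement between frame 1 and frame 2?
1.7

The cyan circle moved from (1.7, 7.7) to (1.6, 6.0), a distance of √(0.1² + 1.7²) ≈ 1.7.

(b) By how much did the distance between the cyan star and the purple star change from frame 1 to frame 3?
-2.9

Distance in frame 1: 7.7. Distance in frame 3: 4.8.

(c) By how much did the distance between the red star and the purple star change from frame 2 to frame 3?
-3.2

Distance in frame 2: 4.4. Distance in frame 3: 1.2.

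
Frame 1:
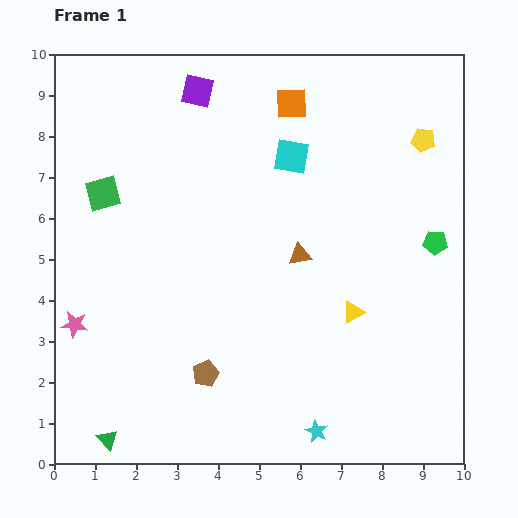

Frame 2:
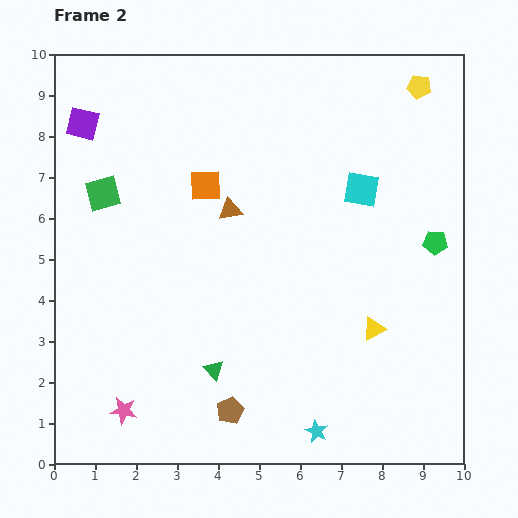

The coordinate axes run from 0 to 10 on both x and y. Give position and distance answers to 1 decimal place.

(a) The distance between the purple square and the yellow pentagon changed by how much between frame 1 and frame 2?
+2.6

Distance in frame 1: 5.6. Distance in frame 2: 8.2.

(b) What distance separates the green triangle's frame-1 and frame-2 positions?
3.1

The green triangle moved from (1.3, 0.6) to (3.9, 2.3), a distance of √(2.6² + 1.7²) ≈ 3.1.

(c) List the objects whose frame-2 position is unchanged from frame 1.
the green pentagon, the green square, the cyan star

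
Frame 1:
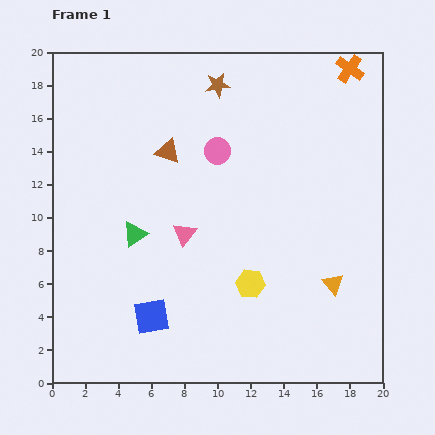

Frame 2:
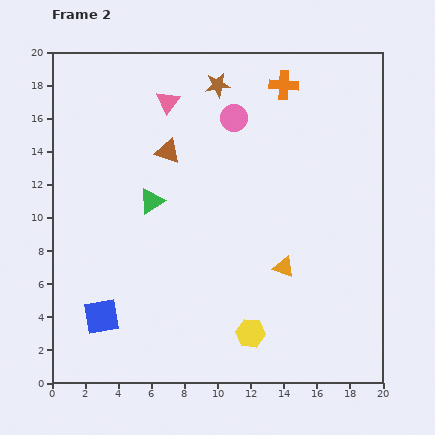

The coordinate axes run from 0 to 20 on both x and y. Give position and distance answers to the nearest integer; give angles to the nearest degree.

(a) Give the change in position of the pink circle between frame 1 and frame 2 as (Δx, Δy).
(1, 2)

The pink circle was at (10, 14) in frame 1 and (11, 16) in frame 2.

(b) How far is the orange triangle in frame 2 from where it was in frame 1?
3

The orange triangle moved from (17, 6) to (14, 7), a distance of √(3² + 1²) ≈ 3.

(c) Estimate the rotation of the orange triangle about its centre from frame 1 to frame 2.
27° counter-clockwise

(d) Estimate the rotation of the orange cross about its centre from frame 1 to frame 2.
32° counter-clockwise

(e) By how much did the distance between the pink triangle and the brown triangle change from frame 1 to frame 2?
-2

Distance in frame 1: 5. Distance in frame 2: 3.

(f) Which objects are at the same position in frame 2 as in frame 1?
the brown triangle, the brown star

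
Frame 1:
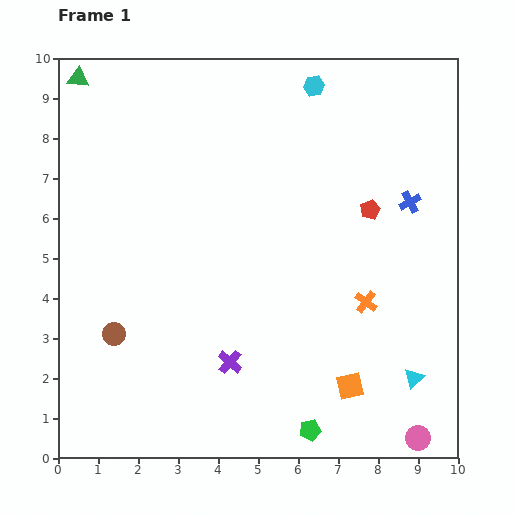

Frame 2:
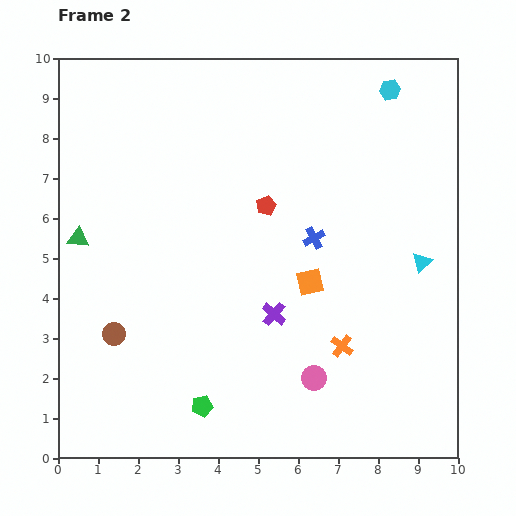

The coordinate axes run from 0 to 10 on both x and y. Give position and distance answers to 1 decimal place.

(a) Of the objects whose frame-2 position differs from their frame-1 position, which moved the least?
the orange cross

(moved 1.3)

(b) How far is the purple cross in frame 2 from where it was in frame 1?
1.6

The purple cross moved from (4.3, 2.4) to (5.4, 3.6), a distance of √(1.1² + 1.2²) ≈ 1.6.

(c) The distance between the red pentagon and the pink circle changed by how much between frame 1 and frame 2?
-1.3

Distance in frame 1: 5.8. Distance in frame 2: 4.5.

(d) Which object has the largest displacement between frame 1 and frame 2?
the green triangle

(moved 4.0; next 3.0)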